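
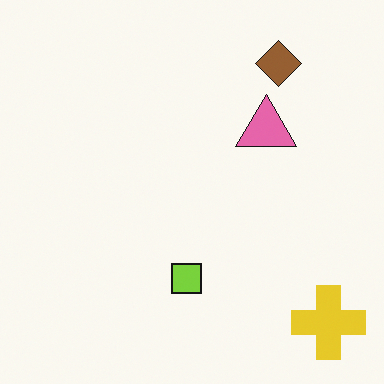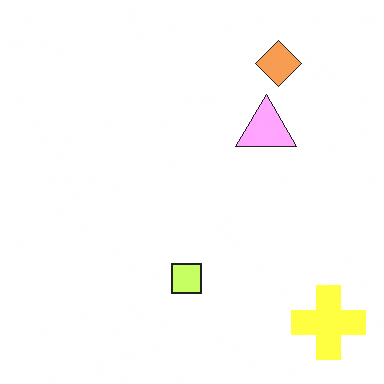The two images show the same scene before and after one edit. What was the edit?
The second image is the first noticeably brightened.

Every pixel — background and shapes alike — is uniformly brightened.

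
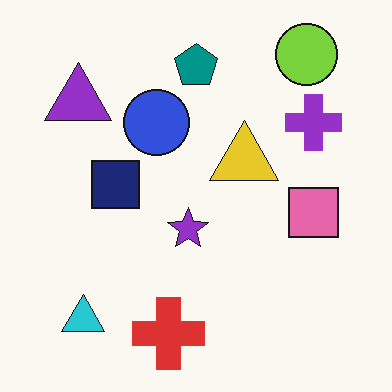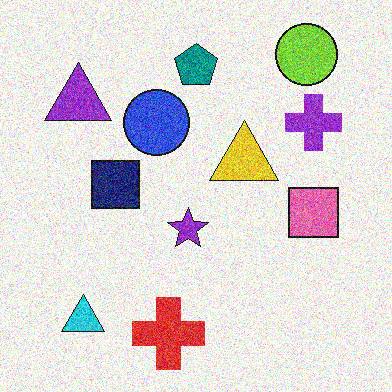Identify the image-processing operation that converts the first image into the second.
Degraded with heavy additive noise.

Random speckle covers the whole image, including the flat background.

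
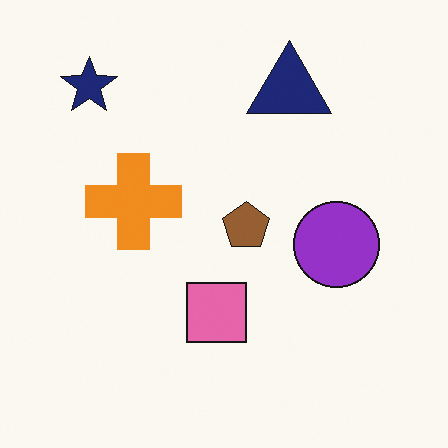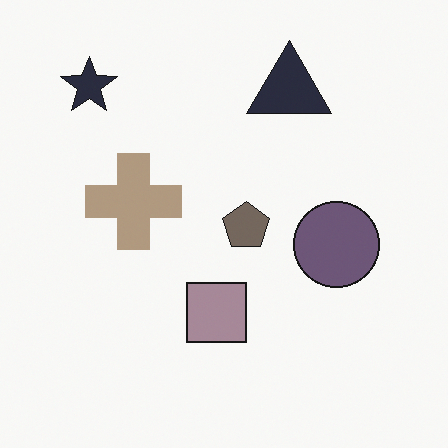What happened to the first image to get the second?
The image was heavily desaturated.

All colors are more muted and greyish — a global saturation change.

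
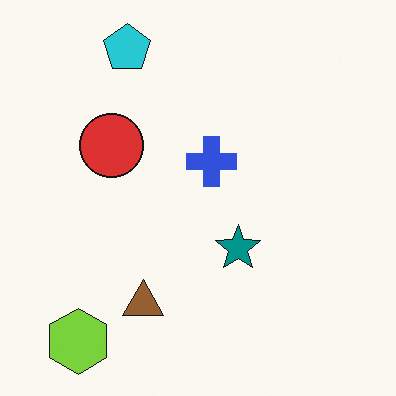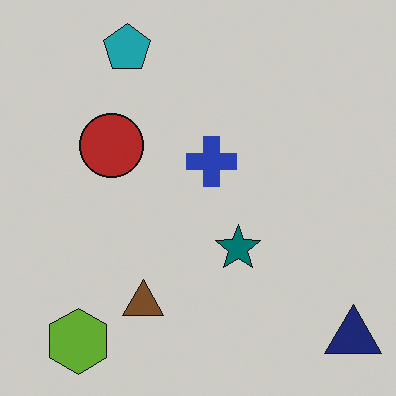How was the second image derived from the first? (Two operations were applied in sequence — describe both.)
The second image is the first darkened a little, then overlaid with an additional navy triangle.

Every pixel — background and shapes alike — is uniformly darkened. A navy triangle appears in the second image that is absent from the first.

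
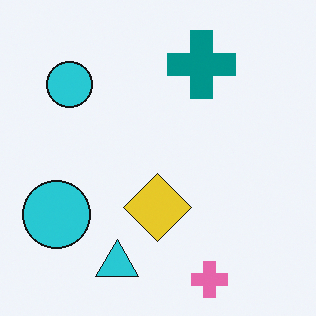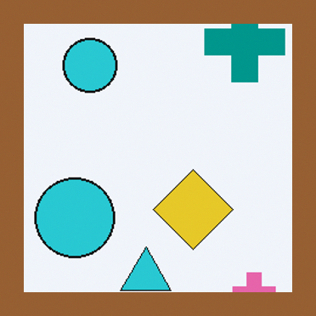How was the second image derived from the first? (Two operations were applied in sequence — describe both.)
Cropped to a modestly smaller region and rescaled, then framed with a brown border.

The visible shapes are larger and the field of view is narrower; shapes near the original edges may be partly or wholly outside the frame — a crop-and-rescale. A solid brown frame runs around the edge of the second image, with the content slightly shrunk inside it.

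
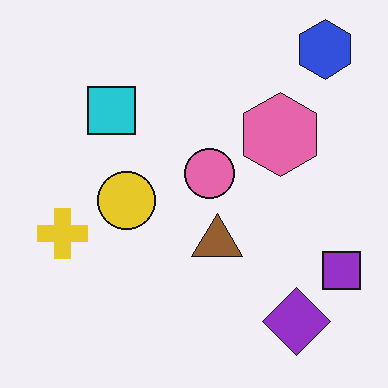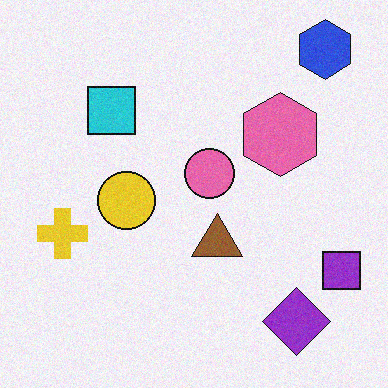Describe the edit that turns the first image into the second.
The second image is the first degraded with subtle gaussian noise.

Random speckle covers the whole image, including the flat background.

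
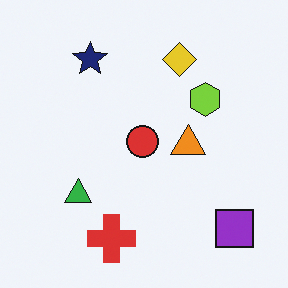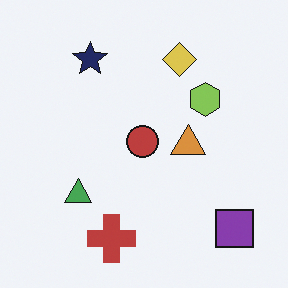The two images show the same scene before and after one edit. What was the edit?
The second image is the first slightly desaturated.

All colors are more muted and greyish — a global saturation change.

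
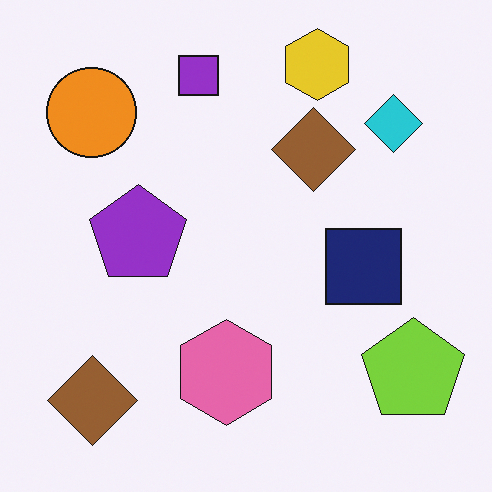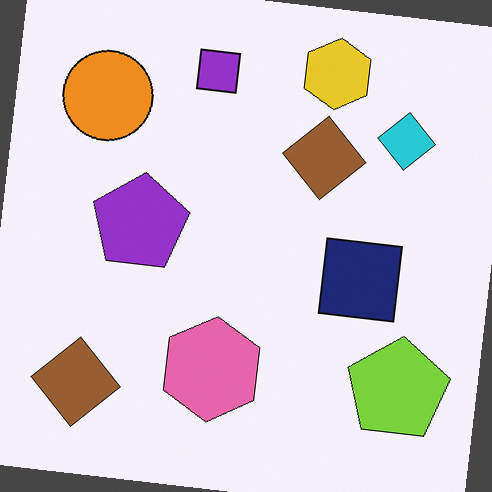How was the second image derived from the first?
Rotated clockwise by a small amount.

Every shape is tilted by the same angle and the image corners show triangular fill wedges — a whole-image rotation by a non-right angle.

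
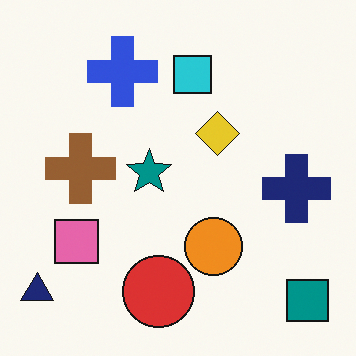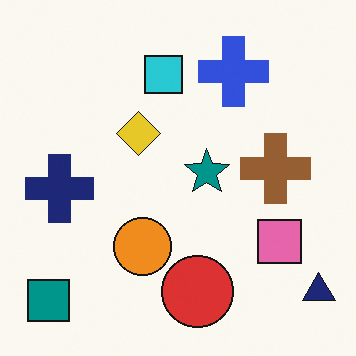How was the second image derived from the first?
It was flipped horizontally (left ↔ right).

The navy triangle is in the bottom-left of the first image and the bottom-right of the second — shapes on opposite sides of the vertical midline have swapped in a mirror flip.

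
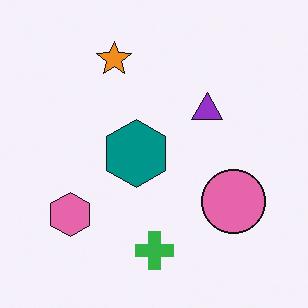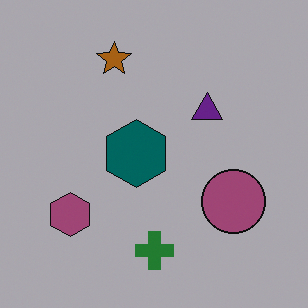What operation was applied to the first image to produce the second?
The transformation is: darkened a lot.

Every pixel — background and shapes alike — is uniformly darkened.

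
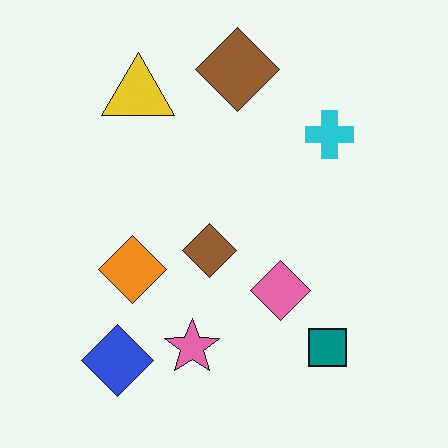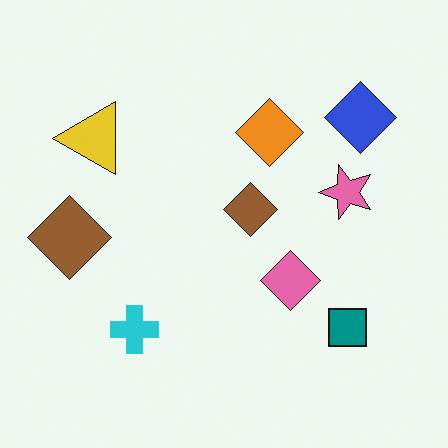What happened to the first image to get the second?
This is the original image transposed (reflected across the top-left ↔ bottom-right diagonal).

Shapes have swapped their row and column positions — what was in the top-right is now in the bottom-left — a diagonal reflection.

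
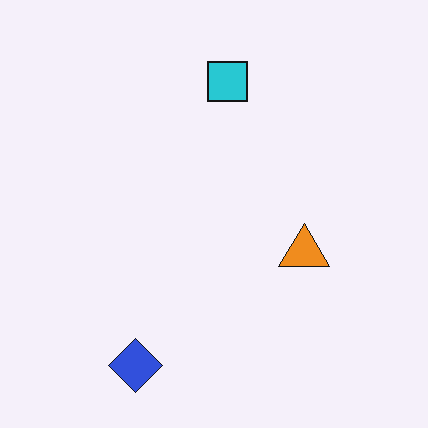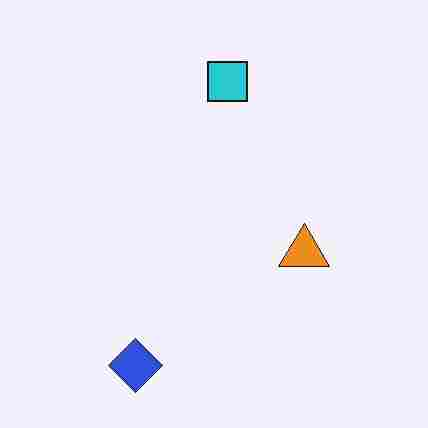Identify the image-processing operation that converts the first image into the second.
The second image is the first degraded with heavy JPEG compression.

Blocky 8×8 compression artifacts appear around shape edges and the flat background shows ringing — characteristic JPEG degradation.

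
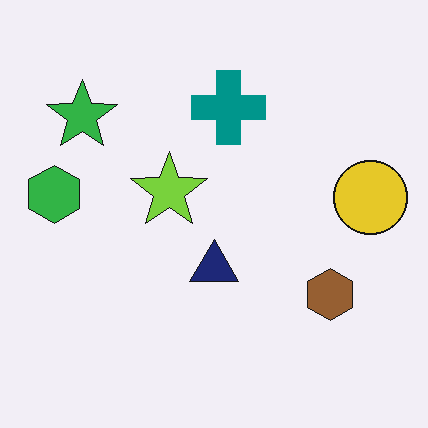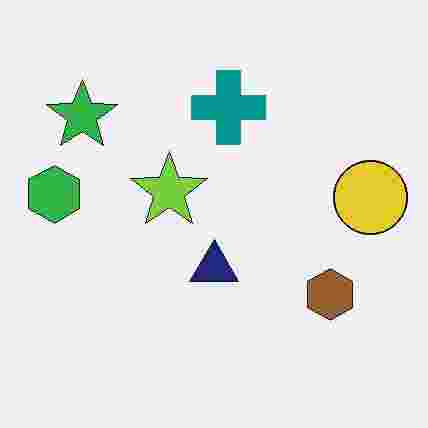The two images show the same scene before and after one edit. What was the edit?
It was heavily JPEG-compressed with obvious blocking artifacts.

Blocky 8×8 compression artifacts appear around shape edges and the flat background shows ringing — characteristic JPEG degradation.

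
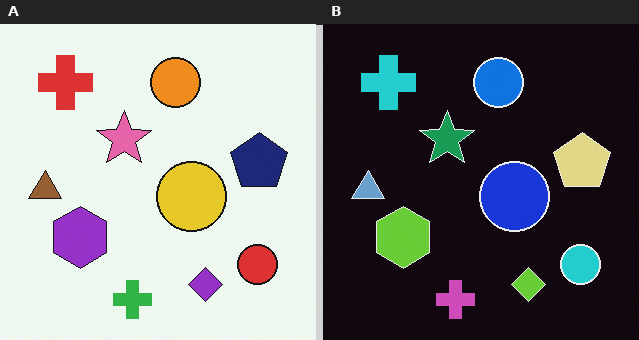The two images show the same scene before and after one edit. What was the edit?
The transformation is: color-inverted (negative).

The light background has become dark and every shape's color is its complement — a photographic negative.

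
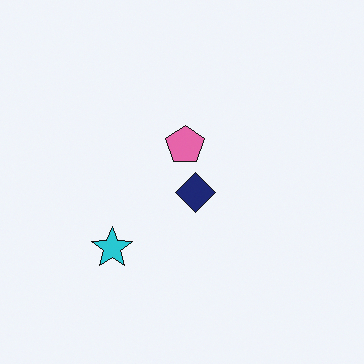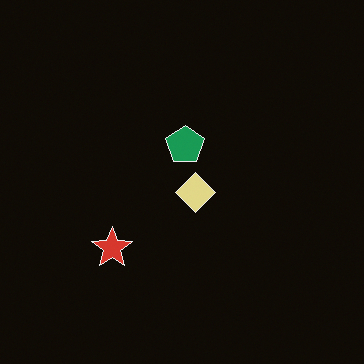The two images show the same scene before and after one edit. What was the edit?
This is the original image color-inverted (negative).

The light background has become dark and every shape's color is its complement — a photographic negative.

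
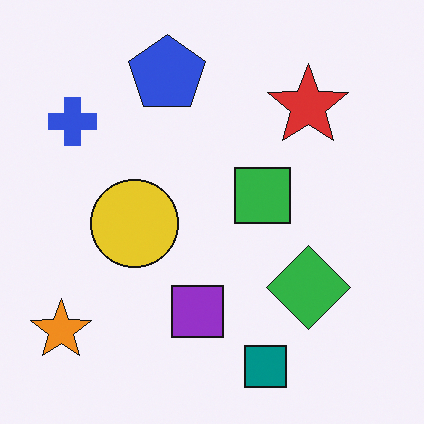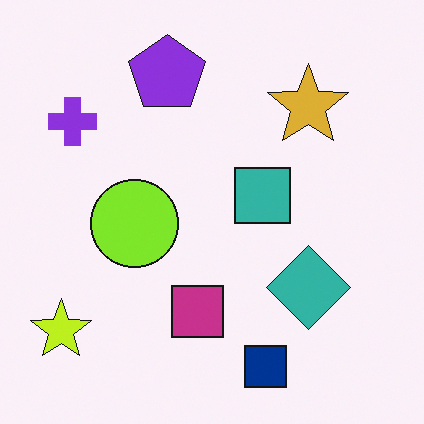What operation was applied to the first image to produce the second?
It was hue-shifted slightly.

Every shape's color has rotated by the same amount around the hue wheel — a uniform hue shift.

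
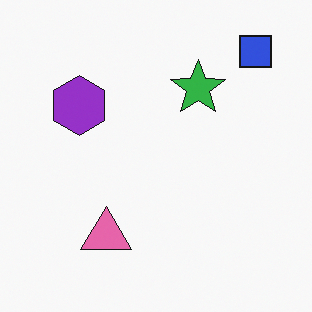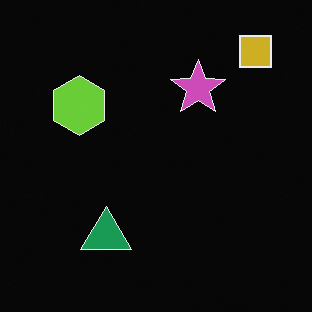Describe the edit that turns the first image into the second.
The image was color-inverted (negative).

The light background has become dark and every shape's color is its complement — a photographic negative.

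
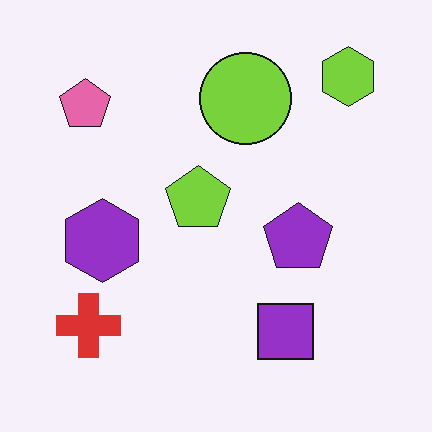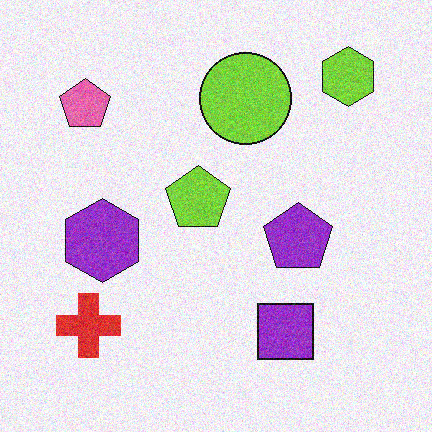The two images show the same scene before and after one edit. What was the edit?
The second image is the first degraded with visible gaussian noise.

Random speckle covers the whole image, including the flat background.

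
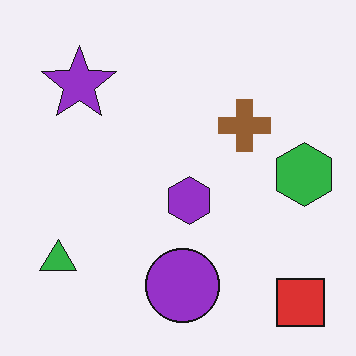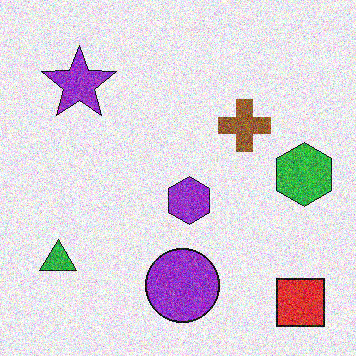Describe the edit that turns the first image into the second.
The transformation is: degraded with heavy additive noise.

Random speckle covers the whole image, including the flat background.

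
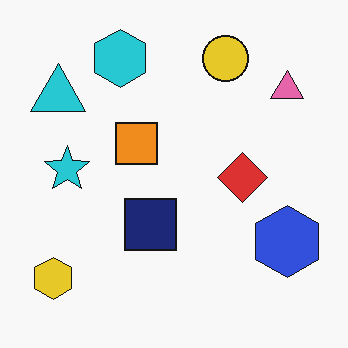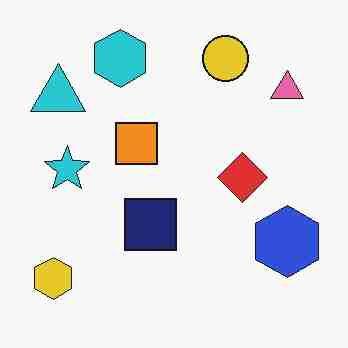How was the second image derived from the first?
The transformation is: degraded with heavy JPEG compression.

Blocky 8×8 compression artifacts appear around shape edges and the flat background shows ringing — characteristic JPEG degradation.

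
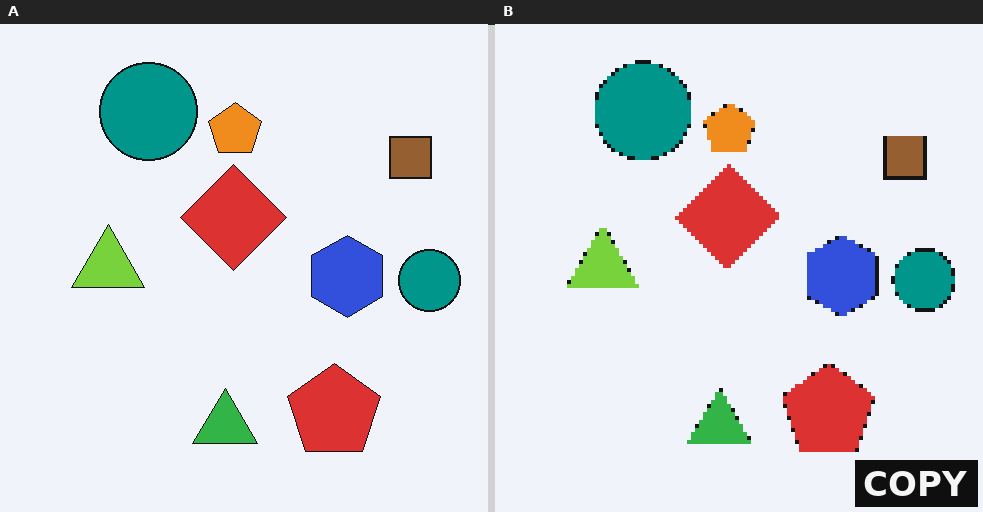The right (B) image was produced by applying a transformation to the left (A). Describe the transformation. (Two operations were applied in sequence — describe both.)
The right (B) image is the left (A) mildly pixelated, then watermarked with the text "COPY" in the lower-right corner.

Shapes are reduced to large square blocks; fine edges and outlines are lost — a downscale-then-upscale (mosaic) effect. A dark label reading "COPY" appears in the lower-right corner.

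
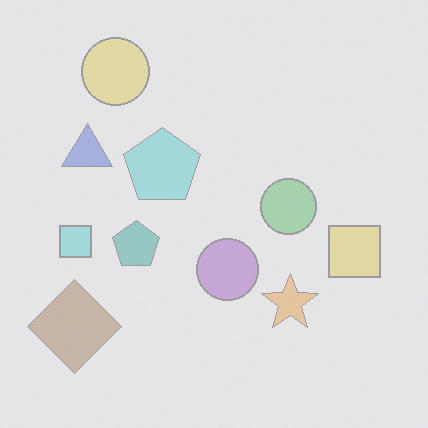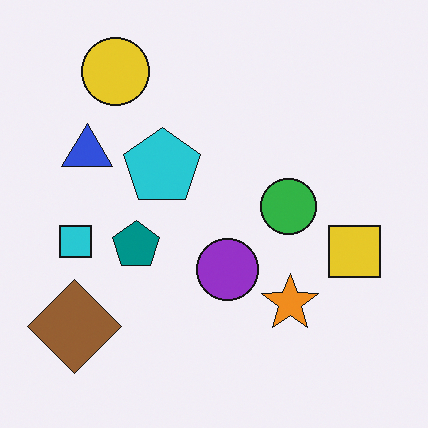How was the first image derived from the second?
Washed out (contrast reduced).

Tones are pushed toward mid-grey across the whole image — a global contrast change.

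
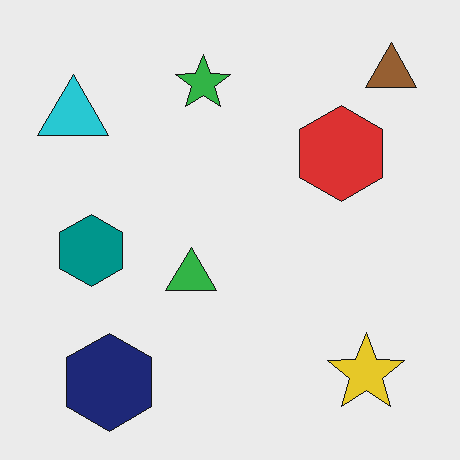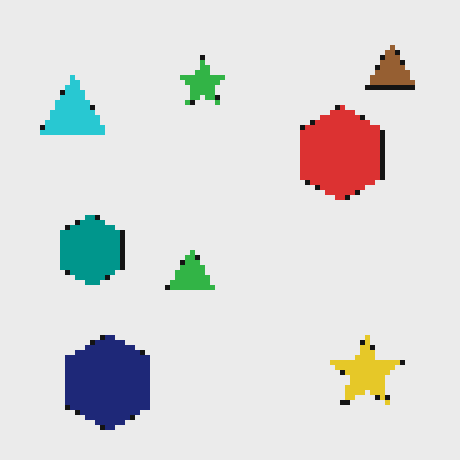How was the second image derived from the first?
It was lightly pixelated (a mild mosaic effect).

Shapes are reduced to large square blocks; fine edges and outlines are lost — a downscale-then-upscale (mosaic) effect.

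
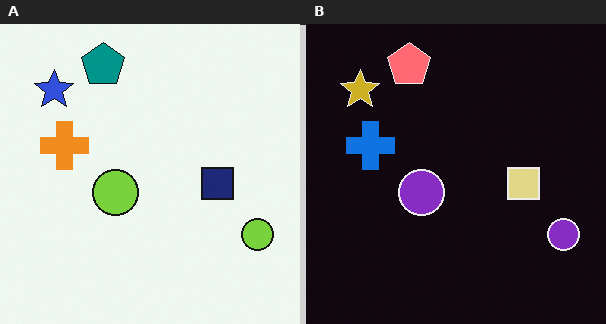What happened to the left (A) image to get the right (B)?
It was color-inverted (negative).

The light background has become dark and every shape's color is its complement — a photographic negative.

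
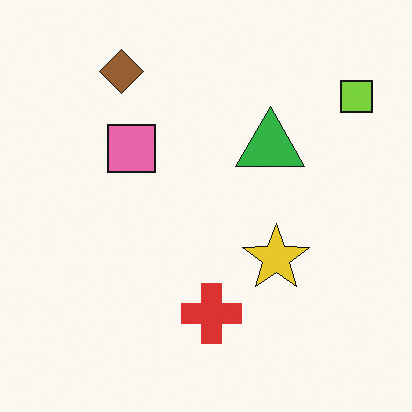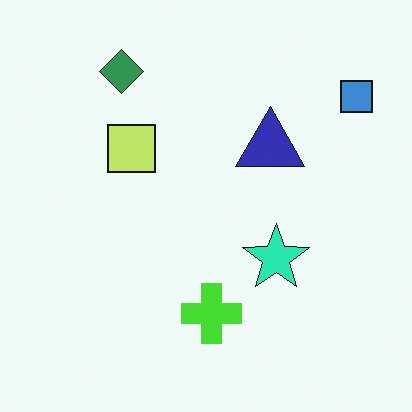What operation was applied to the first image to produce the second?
It was hue-shifted through roughly a third of the color wheel.

Every shape's color has rotated by the same amount around the hue wheel — a uniform hue shift.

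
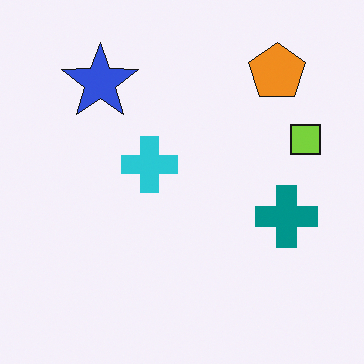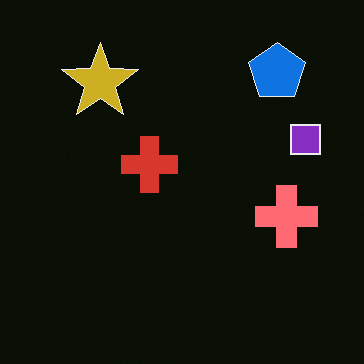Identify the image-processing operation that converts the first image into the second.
The transformation is: color-inverted (negative).

The light background has become dark and every shape's color is its complement — a photographic negative.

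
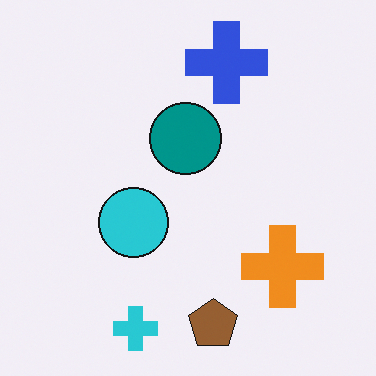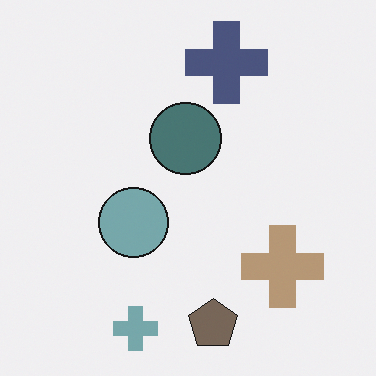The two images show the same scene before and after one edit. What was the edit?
It was heavily desaturated.

All colors are more muted and greyish — a global saturation change.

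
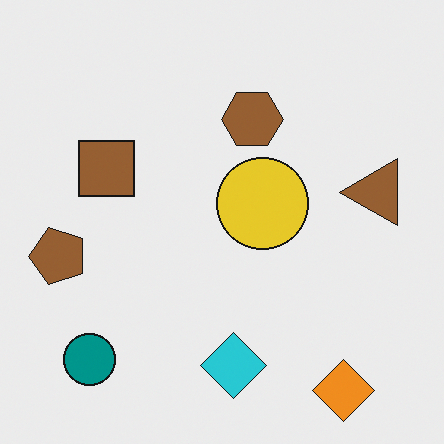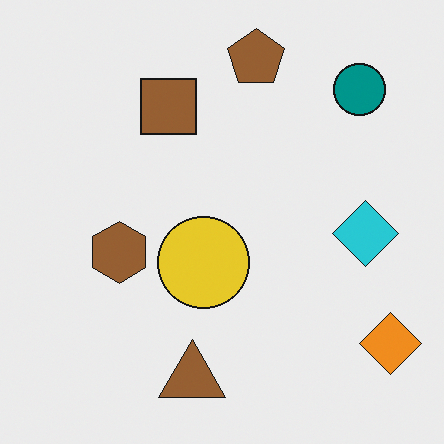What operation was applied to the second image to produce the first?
The image was transposed (reflected across the top-left ↔ bottom-right diagonal).

Shapes have swapped their row and column positions — what was in the top-right is now in the bottom-left — a diagonal reflection.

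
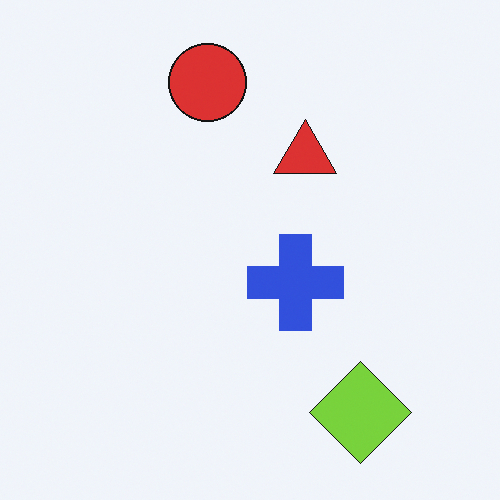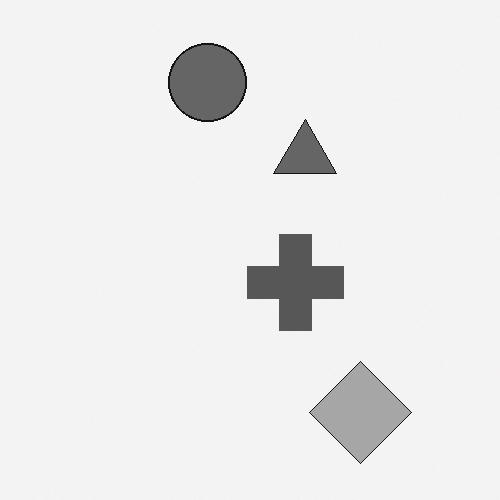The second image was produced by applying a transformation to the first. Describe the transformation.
This is the original image converted to grayscale.

All color is removed — every shape is now a shade of grey.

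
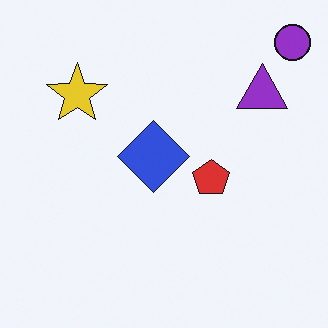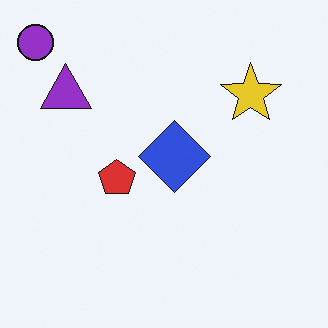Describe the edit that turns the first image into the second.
Flipped horizontally (left ↔ right).

The purple circle is in the top-right of the first image and the top-left of the second — shapes on opposite sides of the vertical midline have swapped in a mirror flip.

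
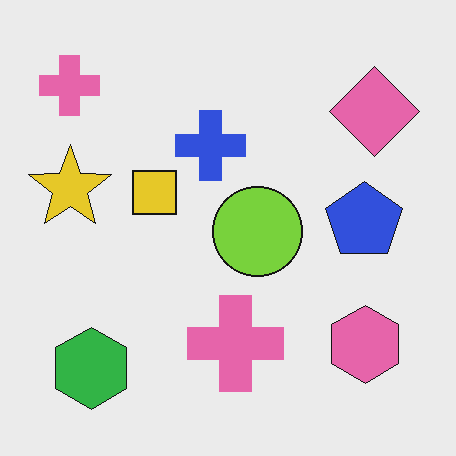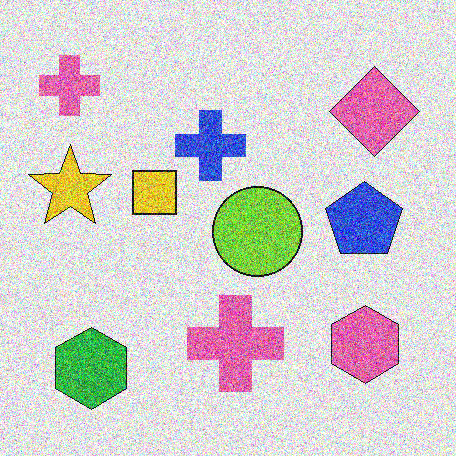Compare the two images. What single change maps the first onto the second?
Degraded with a thick layer of grain.

Random speckle covers the whole image, including the flat background.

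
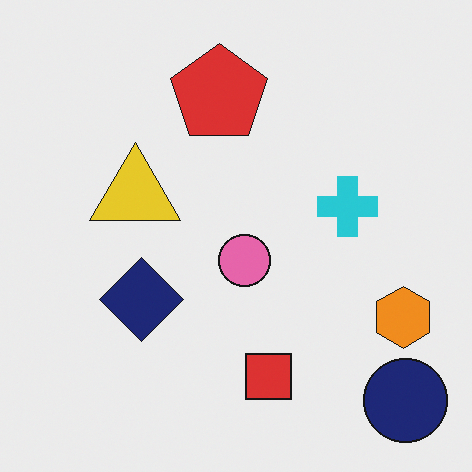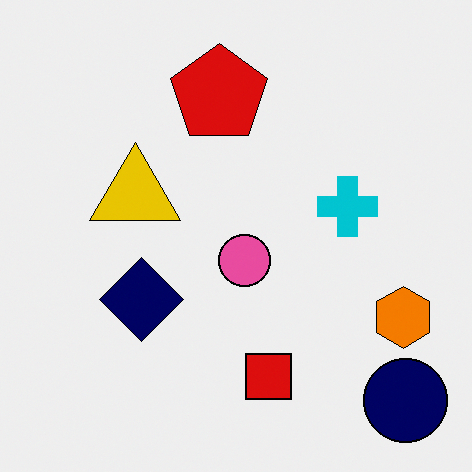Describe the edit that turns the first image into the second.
It was given slightly increased contrast.

Tones are pushed away from mid-grey across the whole image — a global contrast change.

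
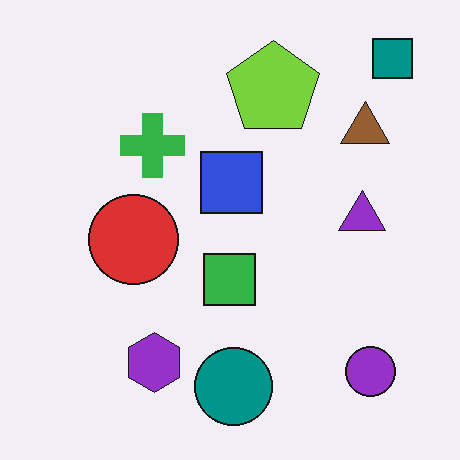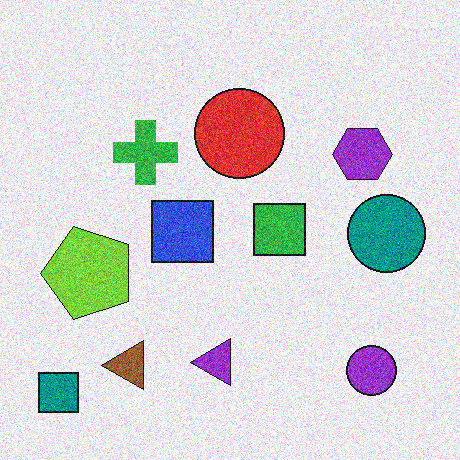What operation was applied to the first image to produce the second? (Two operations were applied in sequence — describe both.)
The image was transposed (reflected across the top-left ↔ bottom-right diagonal), then degraded with moderate additive noise.

Shapes have swapped their row and column positions — what was in the top-right is now in the bottom-left — a diagonal reflection. Random speckle covers the whole image, including the flat background.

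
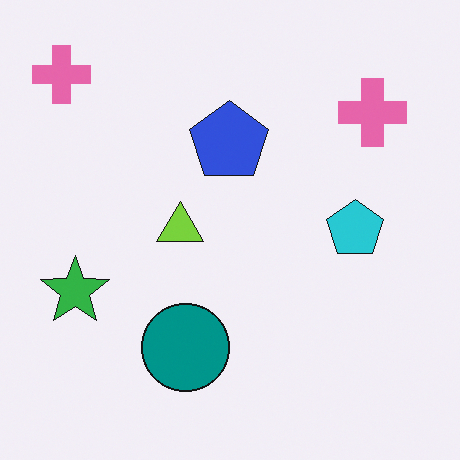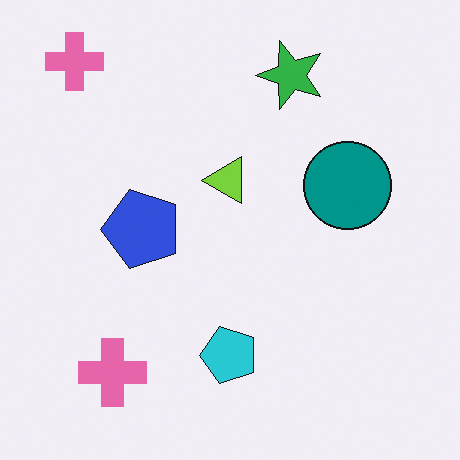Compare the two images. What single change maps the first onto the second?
The second image is the first transposed (reflected across the top-left ↔ bottom-right diagonal).

Shapes have swapped their row and column positions — what was in the top-right is now in the bottom-left — a diagonal reflection.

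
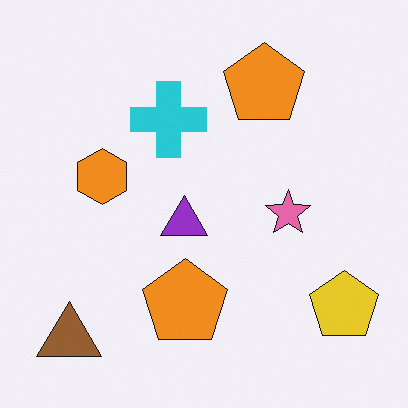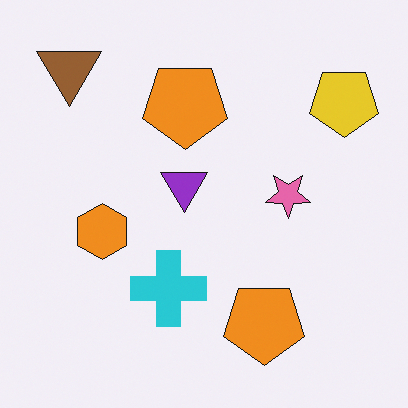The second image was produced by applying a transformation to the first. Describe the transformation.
The image was flipped vertically (top ↔ bottom).

The brown triangle is in the bottom-left of the first image and the top-left of the second — shapes on opposite sides of the horizontal midline have swapped in a mirror flip.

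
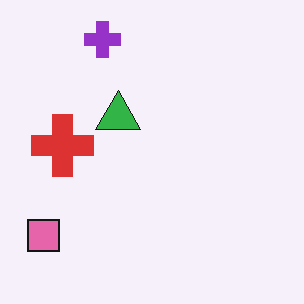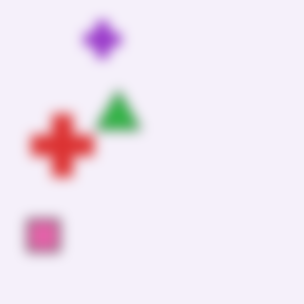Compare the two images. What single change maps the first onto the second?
This is the original image strongly gaussian-blurred.

Shape edges and outlines are uniformly softened across the whole image.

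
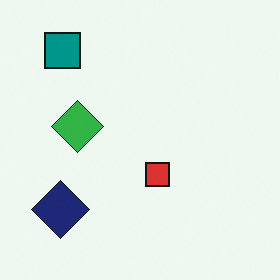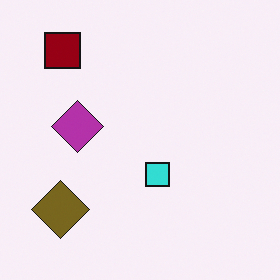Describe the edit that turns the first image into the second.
The image was hue-shifted by a large amount.

Every shape's color has rotated by the same amount around the hue wheel — a uniform hue shift.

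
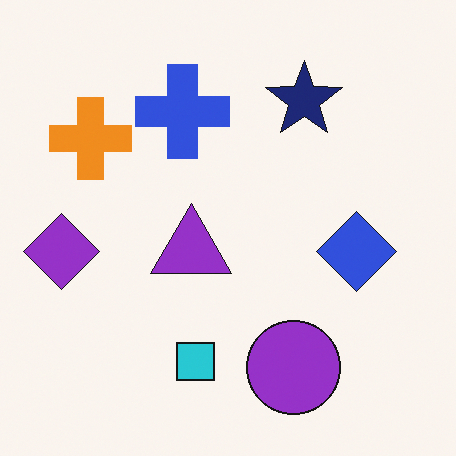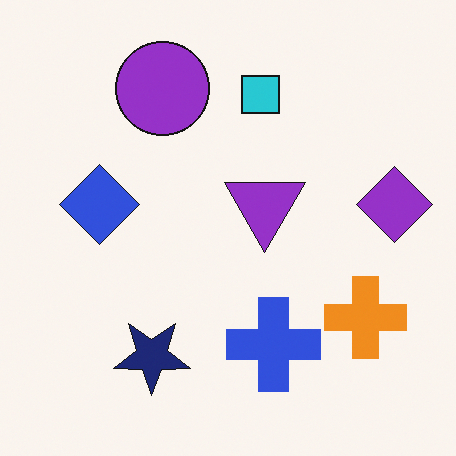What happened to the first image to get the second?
The second image is the first rotated 180°.

The purple diamond sits in the left of the first image and the right of the second — consistent with a whole-image 180° rotation.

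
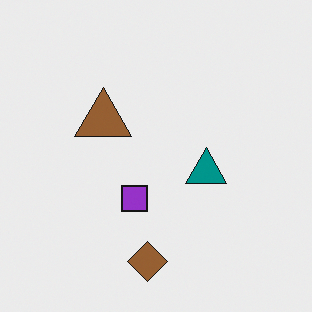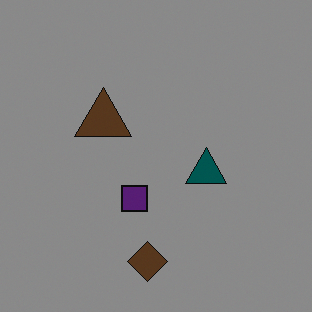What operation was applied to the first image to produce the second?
The second image is the first darkened a lot.

Every pixel — background and shapes alike — is uniformly darkened.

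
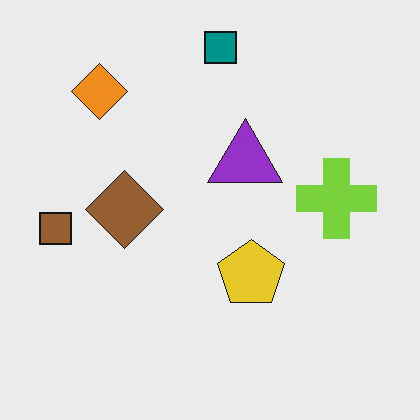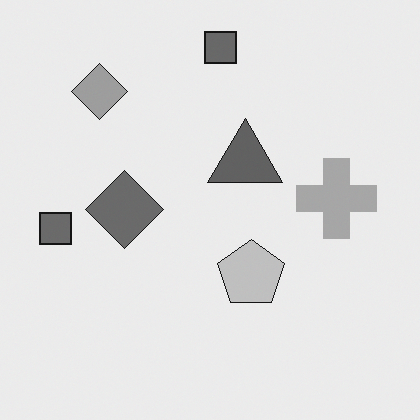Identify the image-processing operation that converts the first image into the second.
This is the original image converted to grayscale.

All color is removed — every shape is now a shade of grey.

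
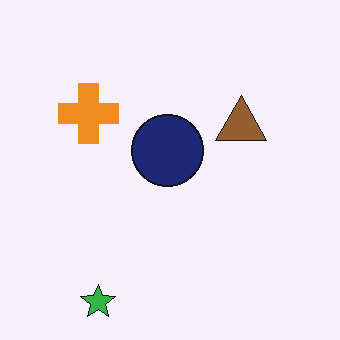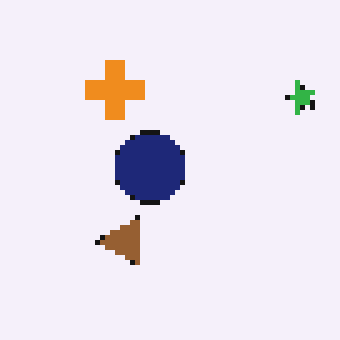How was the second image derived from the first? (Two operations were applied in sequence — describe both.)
This is the original image mildly pixelated, then transposed (reflected across the top-left ↔ bottom-right diagonal).

Shapes are reduced to large square blocks; fine edges and outlines are lost — a downscale-then-upscale (mosaic) effect. Shapes have swapped their row and column positions — what was in the top-right is now in the bottom-left — a diagonal reflection.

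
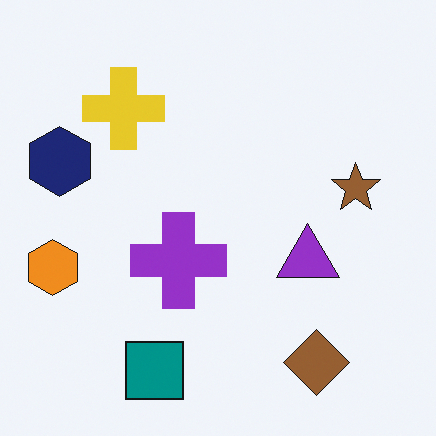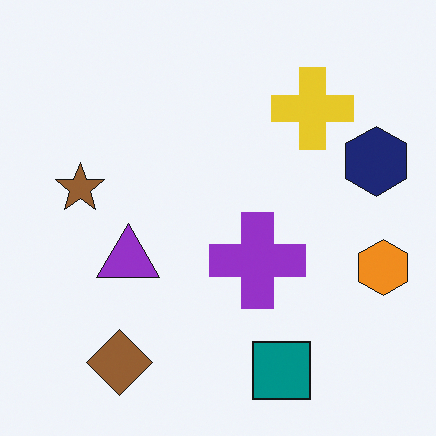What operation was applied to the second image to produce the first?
The image was flipped horizontally (left ↔ right).

The orange hexagon is in the right of the second image and the left of the first — shapes on opposite sides of the vertical midline have swapped in a mirror flip.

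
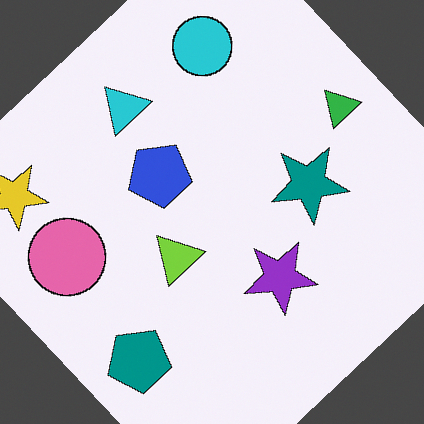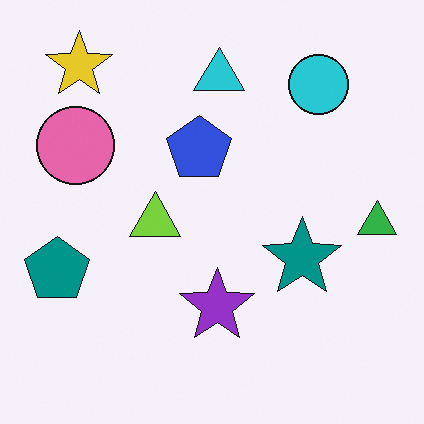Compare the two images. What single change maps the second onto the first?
The transformation is: rotated counter-clockwise by a large amount — several tens of degrees.

Every shape is tilted by the same angle and the image corners show triangular fill wedges — a whole-image rotation by a non-right angle.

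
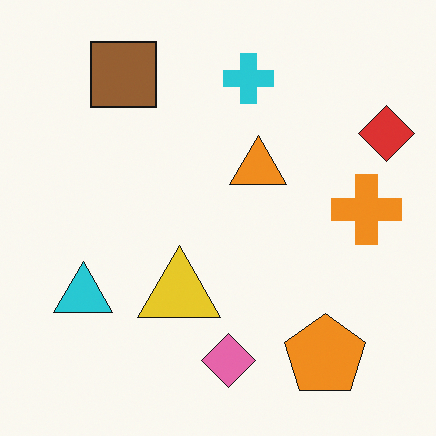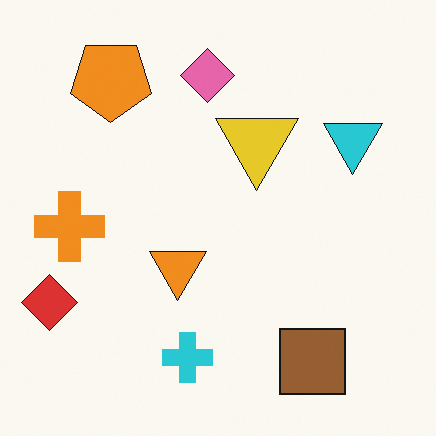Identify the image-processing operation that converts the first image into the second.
The image was rotated 180°.

The red diamond sits in the top-right of the first image and the bottom-left of the second — consistent with a whole-image 180° rotation.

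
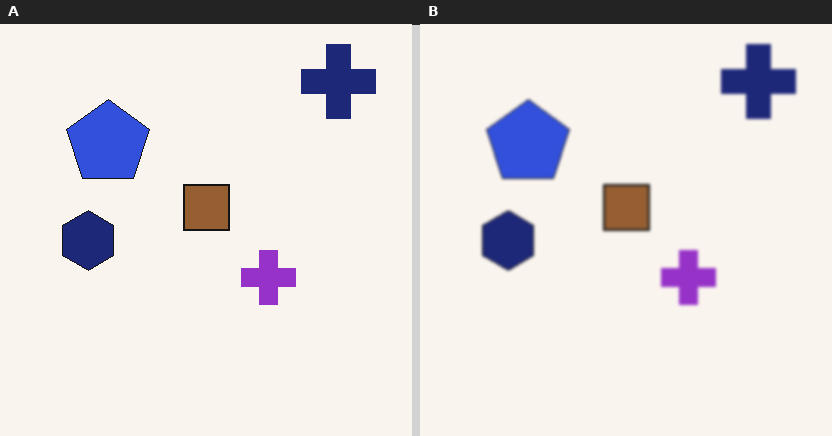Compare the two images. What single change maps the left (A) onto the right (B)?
The transformation is: given a subtle gaussian blur.

Shape edges and outlines are uniformly softened across the whole image.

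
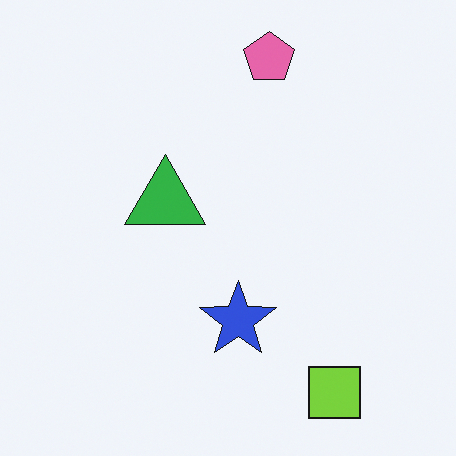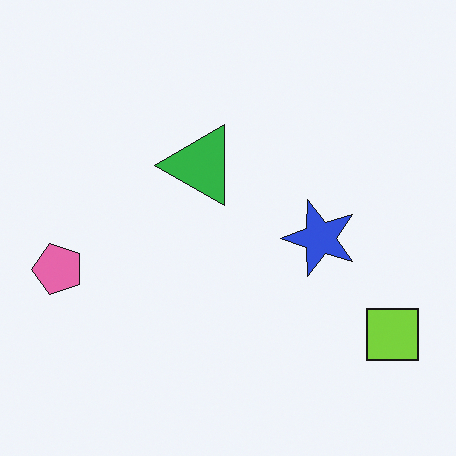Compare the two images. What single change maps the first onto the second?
The image was transposed (reflected across the top-left ↔ bottom-right diagonal).

Shapes have swapped their row and column positions — what was in the top-right is now in the bottom-left — a diagonal reflection.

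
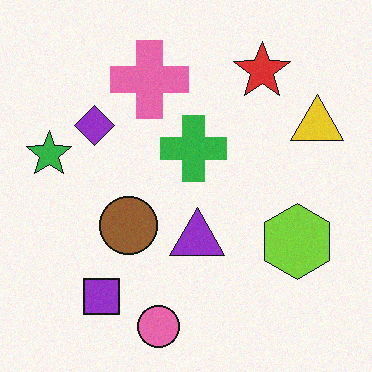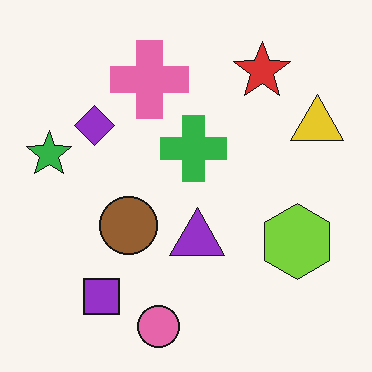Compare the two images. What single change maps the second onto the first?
This is the original image degraded with subtle gaussian noise.

Random speckle covers the whole image, including the flat background.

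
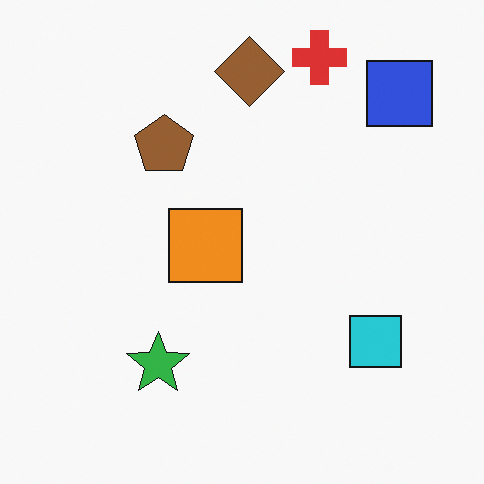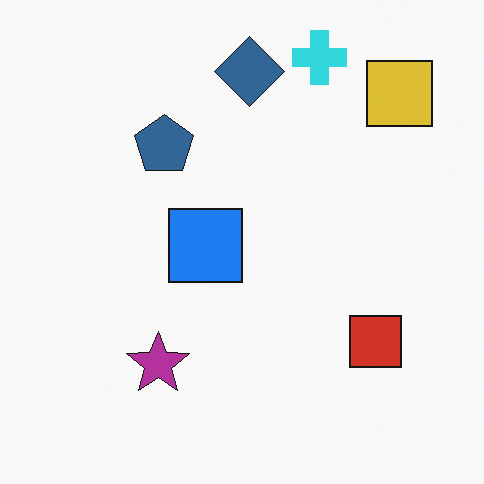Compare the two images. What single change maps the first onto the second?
This is the original image hue-shifted by a large amount.

Every shape's color has rotated by the same amount around the hue wheel — a uniform hue shift.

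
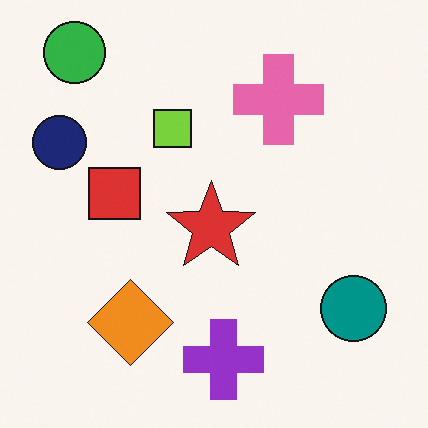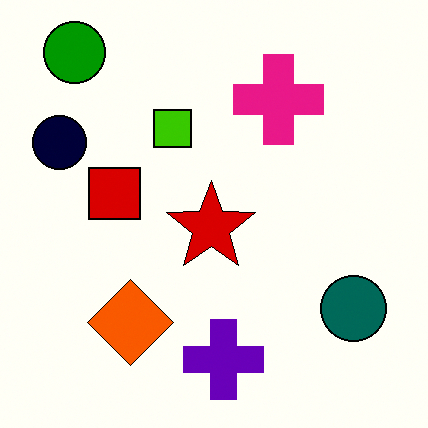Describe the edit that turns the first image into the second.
The image was given much higher contrast.

Tones are pushed away from mid-grey across the whole image — a global contrast change.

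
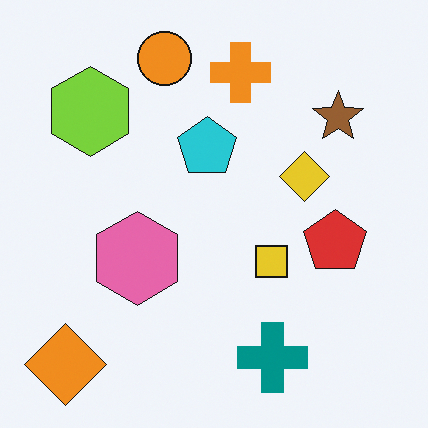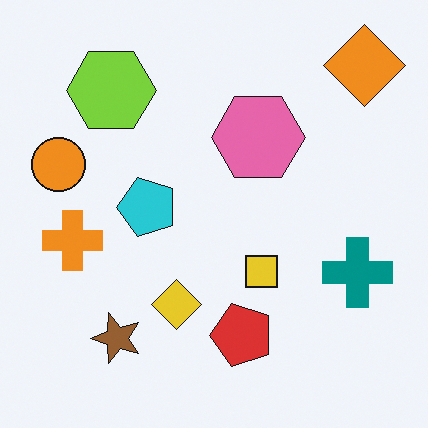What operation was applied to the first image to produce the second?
This is the original image transposed (reflected across the top-left ↔ bottom-right diagonal).

Shapes have swapped their row and column positions — what was in the top-right is now in the bottom-left — a diagonal reflection.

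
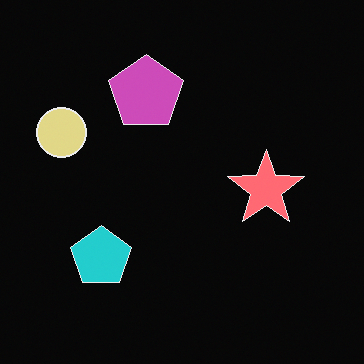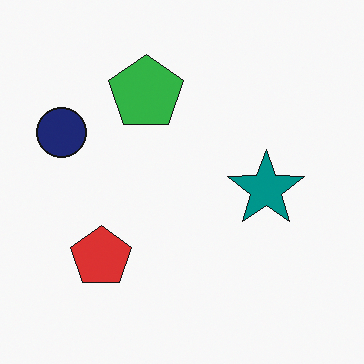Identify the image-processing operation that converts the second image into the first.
The transformation is: color-inverted (negative).

The light background has become dark and every shape's color is its complement — a photographic negative.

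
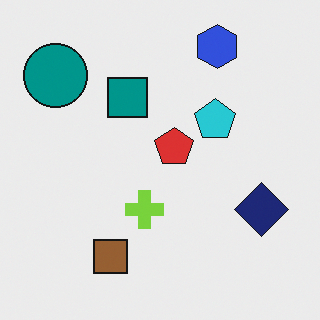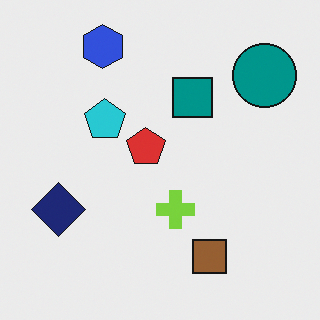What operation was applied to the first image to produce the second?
The image was flipped horizontally (left ↔ right).

The teal circle is in the top-left of the first image and the top-right of the second — shapes on opposite sides of the vertical midline have swapped in a mirror flip.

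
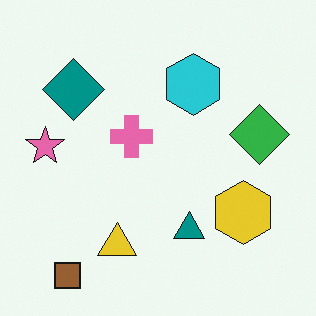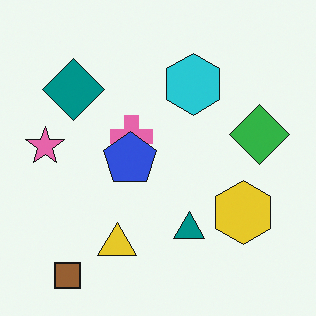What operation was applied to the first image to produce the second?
This is the original image overlaid with an additional blue pentagon.

A blue pentagon appears in the second image that is absent from the first.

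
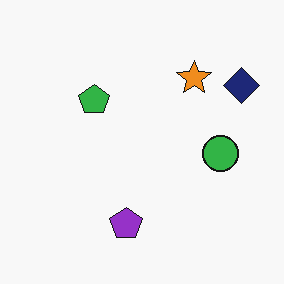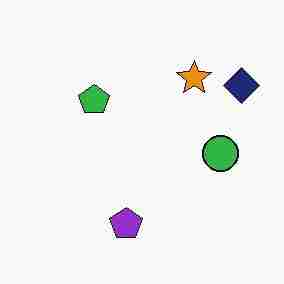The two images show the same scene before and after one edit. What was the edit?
It was degraded with heavy JPEG compression.

Blocky 8×8 compression artifacts appear around shape edges and the flat background shows ringing — characteristic JPEG degradation.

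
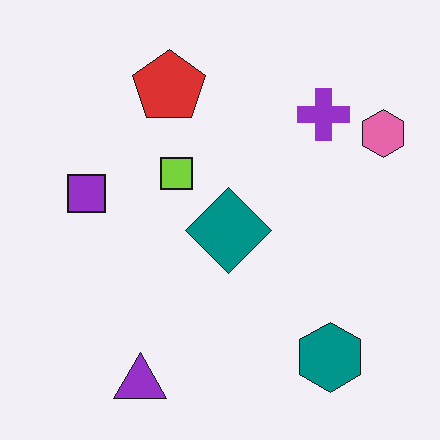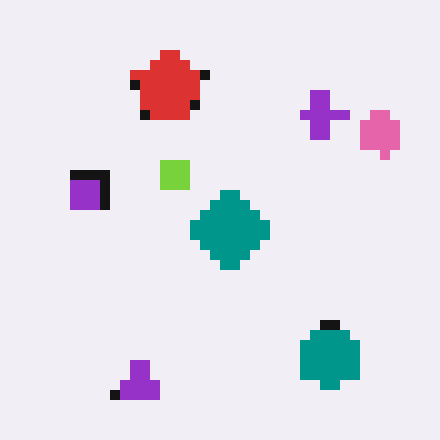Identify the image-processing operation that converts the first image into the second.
It was heavily pixelated into large blocks.

Shapes are reduced to large square blocks; fine edges and outlines are lost — a downscale-then-upscale (mosaic) effect.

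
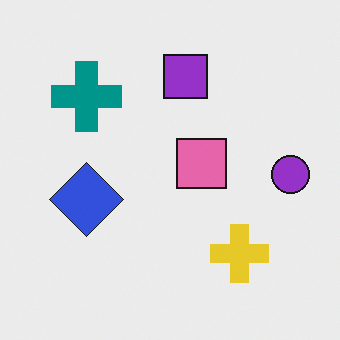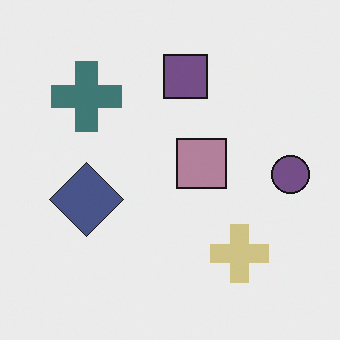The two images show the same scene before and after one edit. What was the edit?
The transformation is: made much more muted (saturation change).

All colors are more muted and greyish — a global saturation change.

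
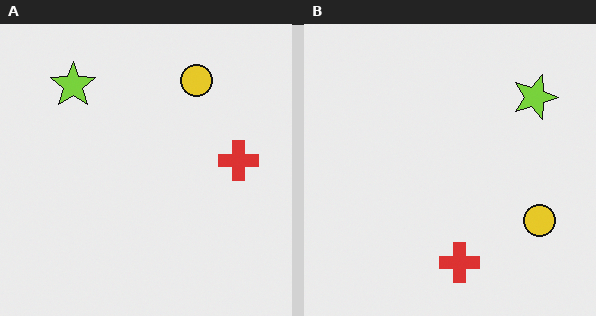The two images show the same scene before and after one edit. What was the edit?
The transformation is: rotated 90° clockwise.

The lime star sits in the top-left of the left (A) image and the top-right of the right (B) — consistent with a whole-image 90° clockwise rotation.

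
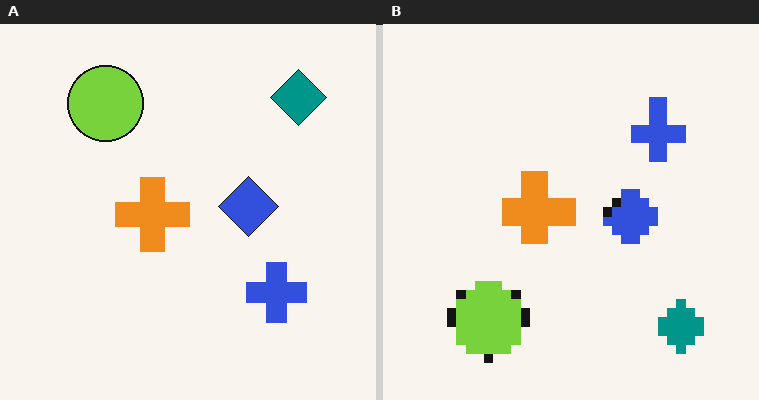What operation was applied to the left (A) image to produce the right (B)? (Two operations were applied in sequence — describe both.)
The right (B) image is the left (A) flipped vertically (top ↔ bottom), then coarsely pixelated.

The teal diamond is in the top-right of the left (A) image and the bottom-right of the right (B) — shapes on opposite sides of the horizontal midline have swapped in a mirror flip. Shapes are reduced to large square blocks; fine edges and outlines are lost — a downscale-then-upscale (mosaic) effect.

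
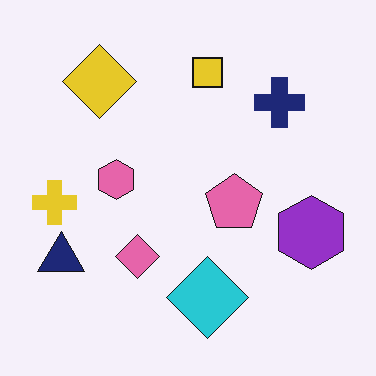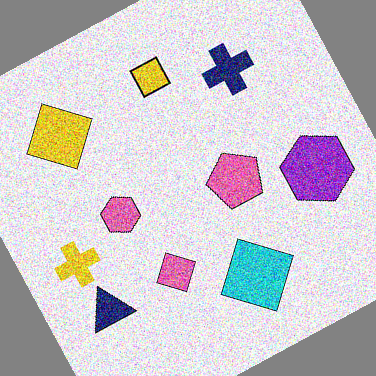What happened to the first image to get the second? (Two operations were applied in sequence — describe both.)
Degraded with strong gaussian noise, then rotated counter-clockwise by a clearly visible amount.

Random speckle covers the whole image, including the flat background. Every shape is tilted by the same angle and the image corners show triangular fill wedges — a whole-image rotation by a non-right angle.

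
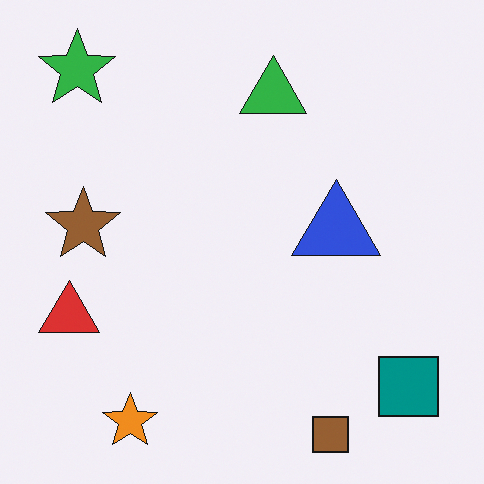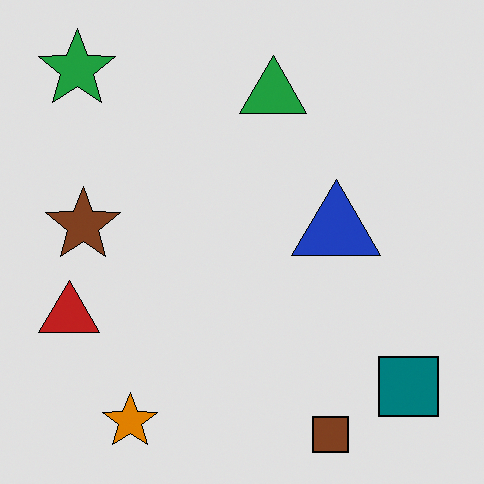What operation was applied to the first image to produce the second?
The image was posterized to a reduced palette.

Each flat color has snapped to a coarser quantized level — most visibly, the near-white background has dropped to a flat grey.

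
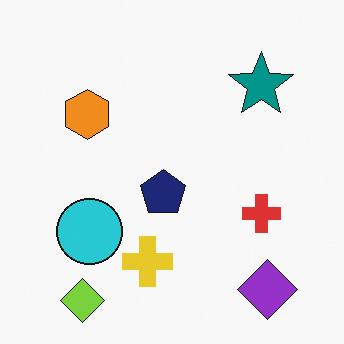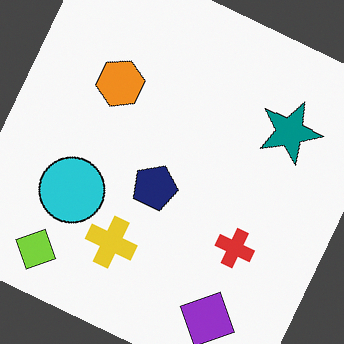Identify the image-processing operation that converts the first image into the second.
It was rotated clockwise by a clearly visible amount.

Every shape is tilted by the same angle and the image corners show triangular fill wedges — a whole-image rotation by a non-right angle.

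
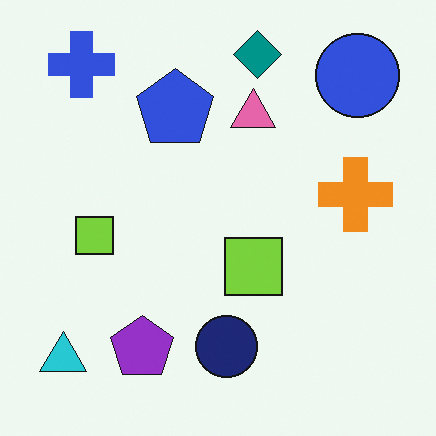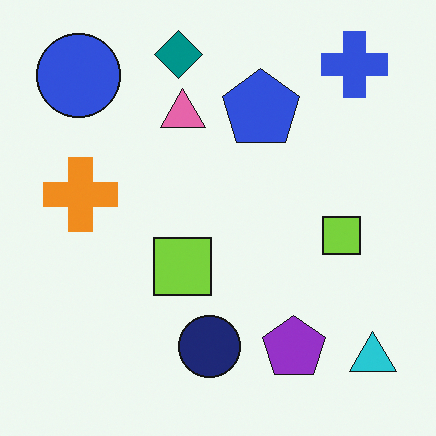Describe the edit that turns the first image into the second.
The image was flipped horizontally (left ↔ right).

The cyan triangle is in the bottom-left of the first image and the bottom-right of the second — shapes on opposite sides of the vertical midline have swapped in a mirror flip.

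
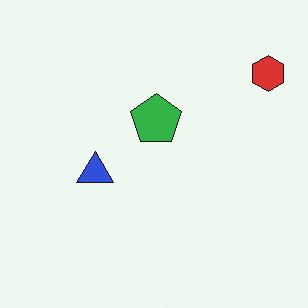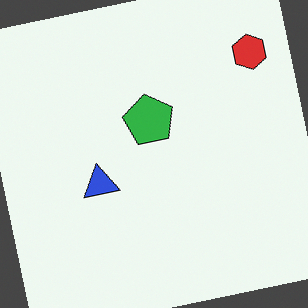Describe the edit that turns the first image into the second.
Rotated counter-clockwise by a few degrees.

Every shape is tilted by the same angle and the image corners show triangular fill wedges — a whole-image rotation by a non-right angle.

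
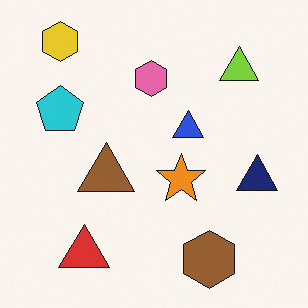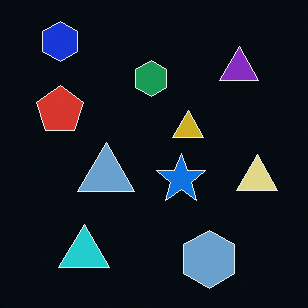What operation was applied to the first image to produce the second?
The second image is the first color-inverted (negative).

The light background has become dark and every shape's color is its complement — a photographic negative.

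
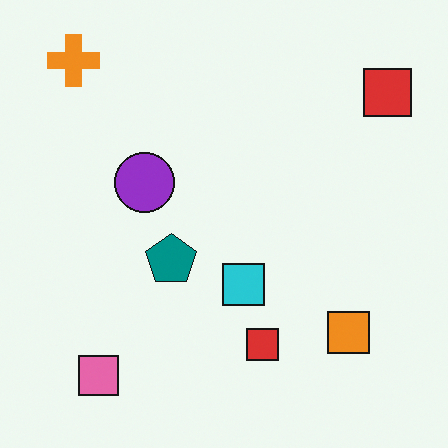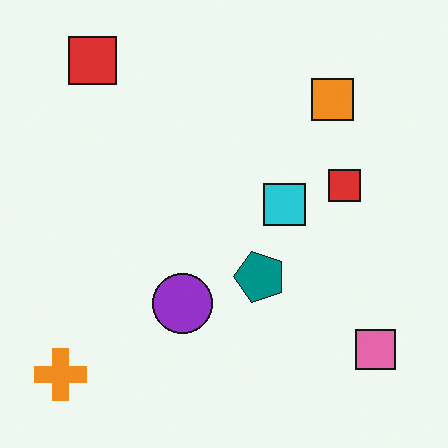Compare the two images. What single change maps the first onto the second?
The second image is the first rotated 90° counter-clockwise.

The orange cross sits in the top-left of the first image and the bottom-left of the second — consistent with a whole-image 90° counter-clockwise rotation.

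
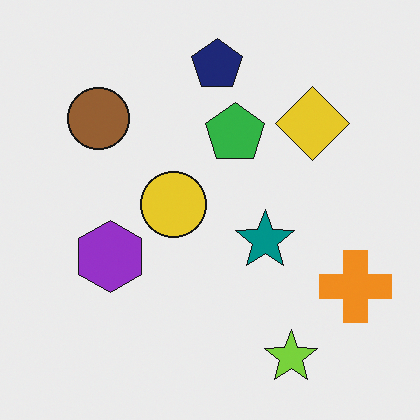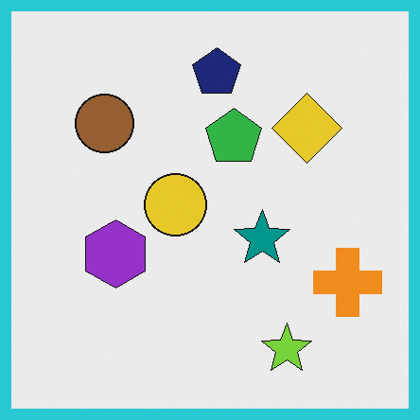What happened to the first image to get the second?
The image was framed with a cyan border.

A solid cyan frame runs around the edge of the second image, with the content slightly shrunk inside it.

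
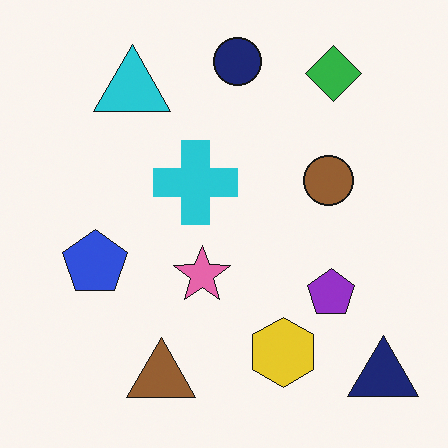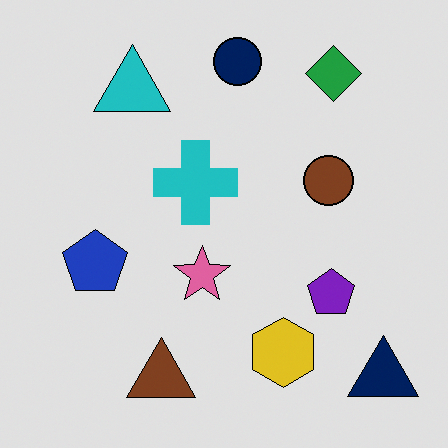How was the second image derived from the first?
The transformation is: posterized to a reduced palette.

Each flat color has snapped to a coarser quantized level — most visibly, the near-white background has dropped to a flat grey.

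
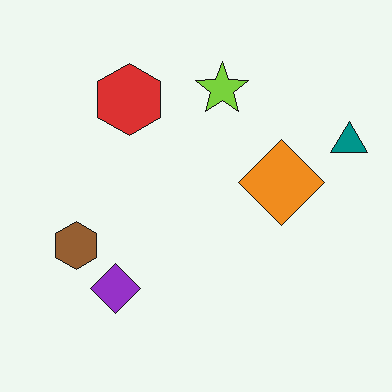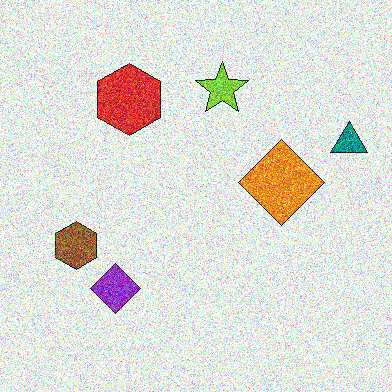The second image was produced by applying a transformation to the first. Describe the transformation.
It was degraded with a thick layer of grain.

Random speckle covers the whole image, including the flat background.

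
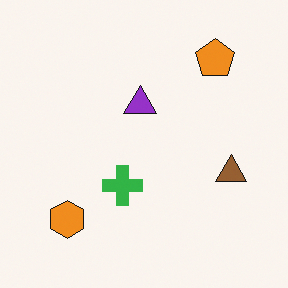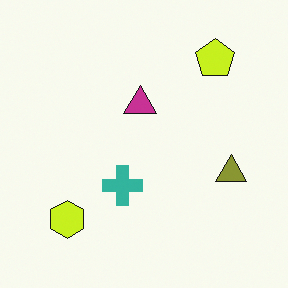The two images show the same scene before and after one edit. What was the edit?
The transformation is: hue-shifted by a small amount.

Every shape's color has rotated by the same amount around the hue wheel — a uniform hue shift.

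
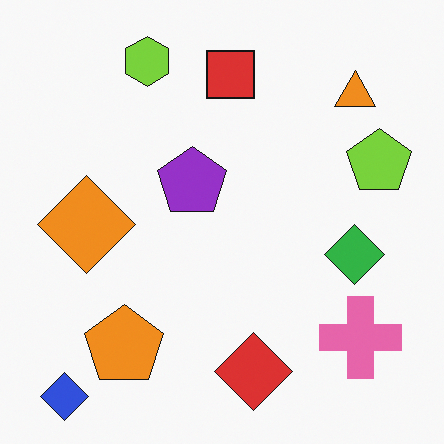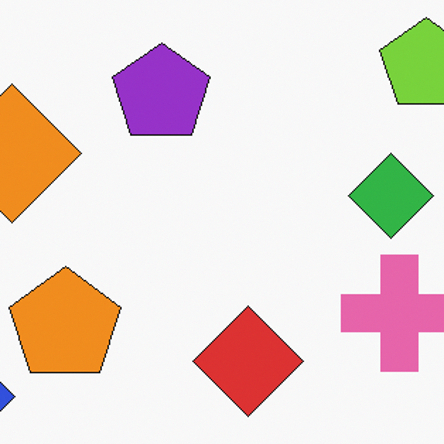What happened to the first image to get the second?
This is the original image cropped to a modestly smaller region and rescaled.

The visible shapes are larger and the field of view is narrower; shapes near the original edges may be partly or wholly outside the frame — a crop-and-rescale.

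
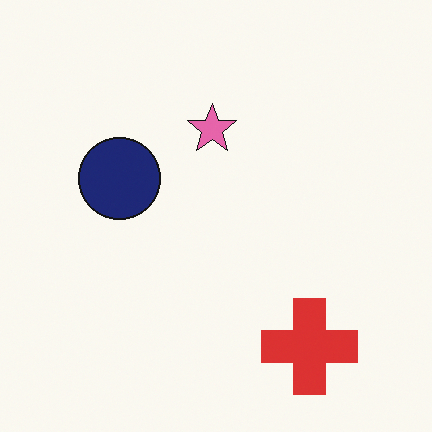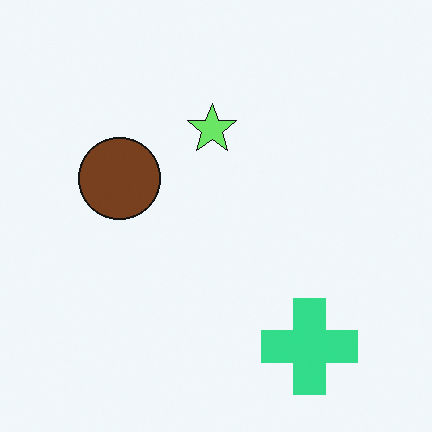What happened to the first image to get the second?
The image was hue-shifted by a moderate amount.

Every shape's color has rotated by the same amount around the hue wheel — a uniform hue shift.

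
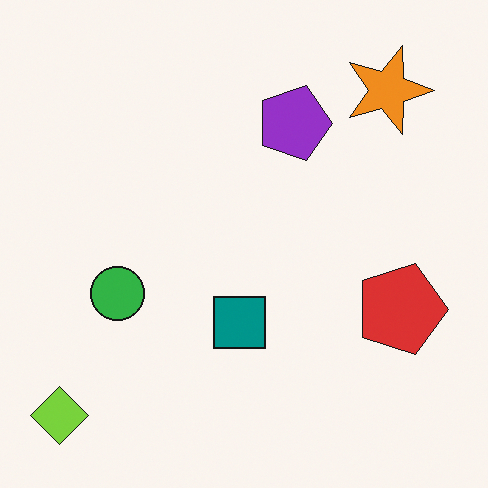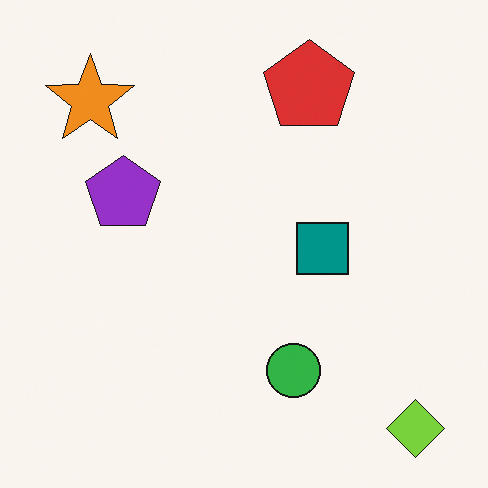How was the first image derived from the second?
The transformation is: rotated 90° clockwise.

The lime diamond sits in the bottom-right of the second image and the bottom-left of the first — consistent with a whole-image 90° clockwise rotation.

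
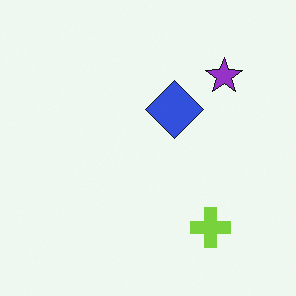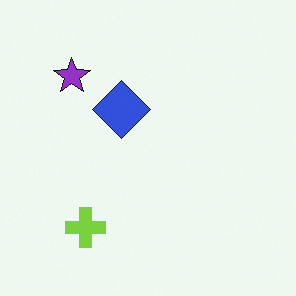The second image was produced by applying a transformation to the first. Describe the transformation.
The image was flipped horizontally (left ↔ right).

The purple star is in the top-right of the first image and the top-left of the second — shapes on opposite sides of the vertical midline have swapped in a mirror flip.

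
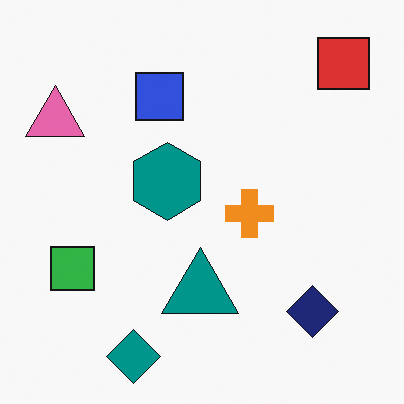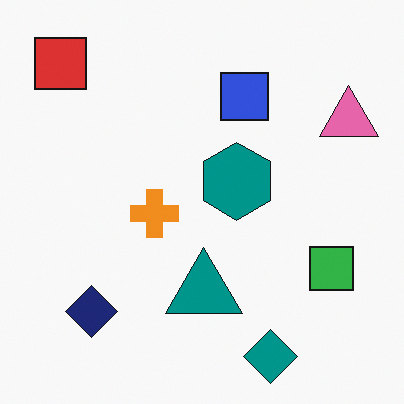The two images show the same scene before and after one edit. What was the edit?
Flipped horizontally (left ↔ right).

The pink triangle is in the top-left of the first image and the top-right of the second — shapes on opposite sides of the vertical midline have swapped in a mirror flip.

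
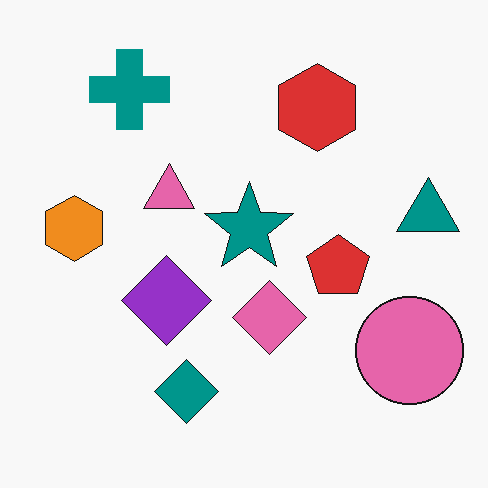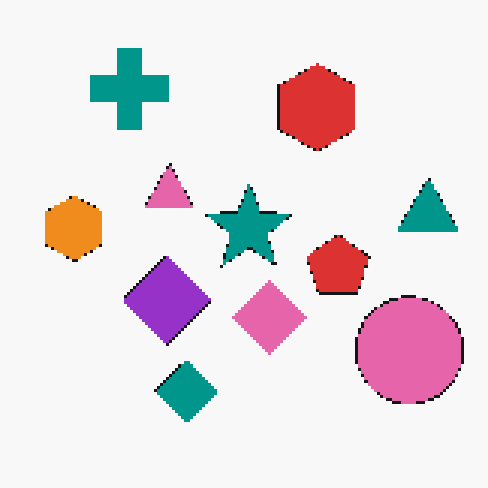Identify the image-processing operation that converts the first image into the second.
This is the original image mildly pixelated.

Shapes are reduced to large square blocks; fine edges and outlines are lost — a downscale-then-upscale (mosaic) effect.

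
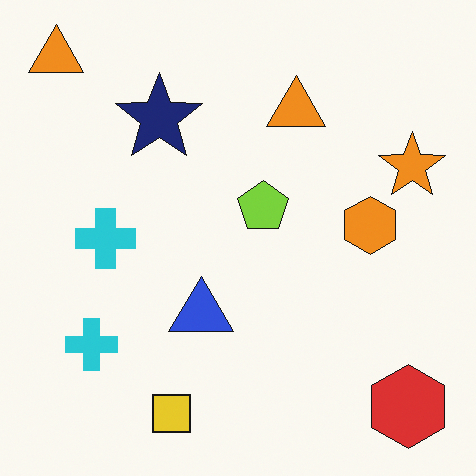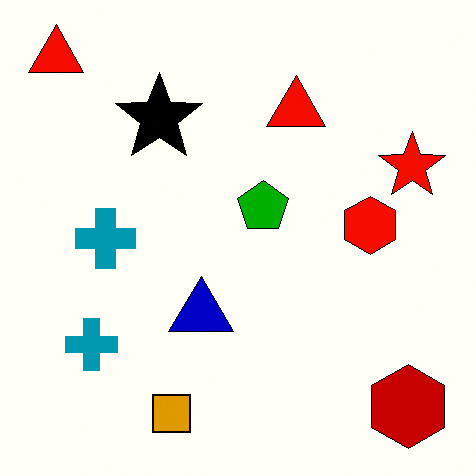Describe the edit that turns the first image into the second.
This is the original image boosted in contrast.

Tones are pushed away from mid-grey across the whole image — a global contrast change.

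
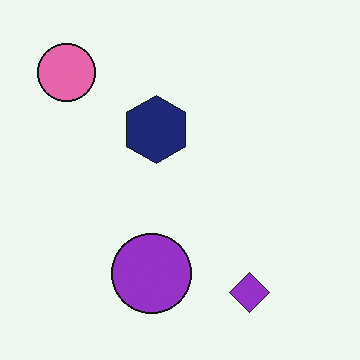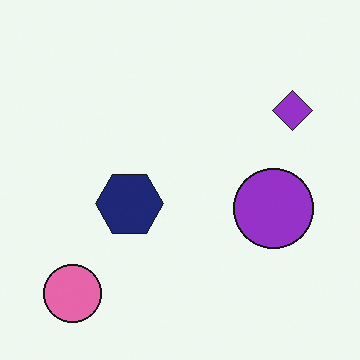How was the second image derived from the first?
It was rotated 90° counter-clockwise.

The pink circle sits in the top-left of the first image and the bottom-left of the second — consistent with a whole-image 90° counter-clockwise rotation.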